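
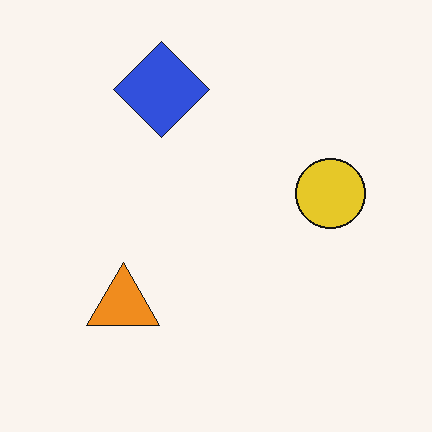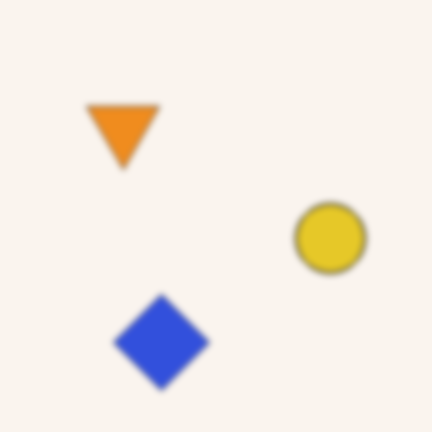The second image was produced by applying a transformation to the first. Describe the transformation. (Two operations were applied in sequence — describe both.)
This is the original image noticeably gaussian-blurred, then flipped vertically (top ↔ bottom).

Shape edges and outlines are uniformly softened across the whole image. The blue diamond is in the top of the first image and the bottom of the second — shapes on opposite sides of the horizontal midline have swapped in a mirror flip.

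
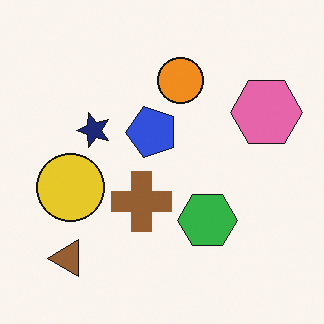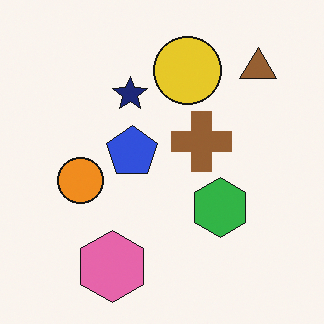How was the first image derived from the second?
The first image is the second transposed (reflected across the top-left ↔ bottom-right diagonal).

Shapes have swapped their row and column positions — what was in the top-right is now in the bottom-left — a diagonal reflection.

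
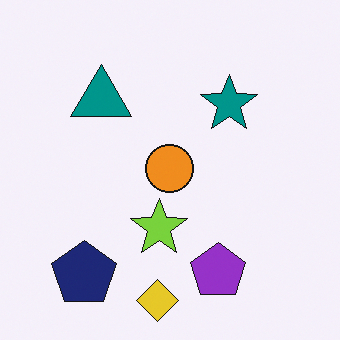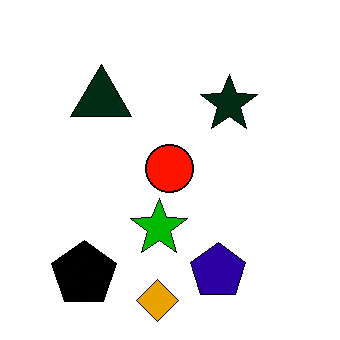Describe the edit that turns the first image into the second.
The image was boosted in contrast.

Tones are pushed away from mid-grey across the whole image — a global contrast change.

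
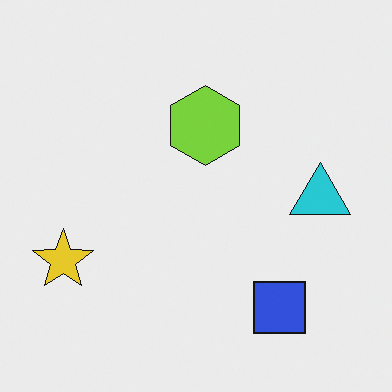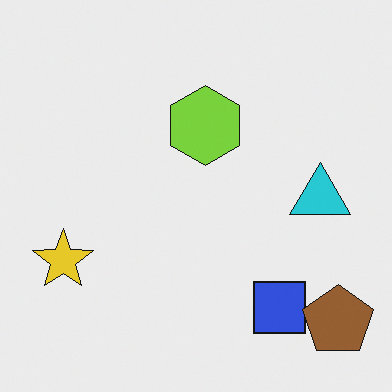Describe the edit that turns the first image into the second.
It was overlaid with an additional brown pentagon.

A brown pentagon appears in the second image that is absent from the first.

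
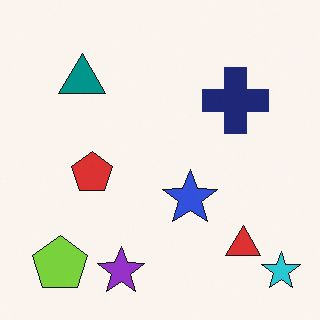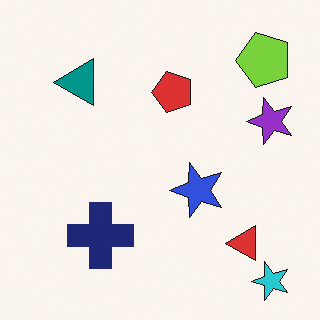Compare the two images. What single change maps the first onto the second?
The transformation is: transposed (reflected across the top-left ↔ bottom-right diagonal).

Shapes have swapped their row and column positions — what was in the top-right is now in the bottom-left — a diagonal reflection.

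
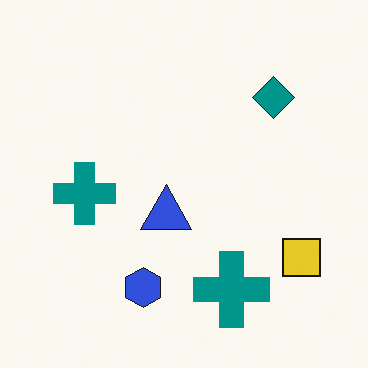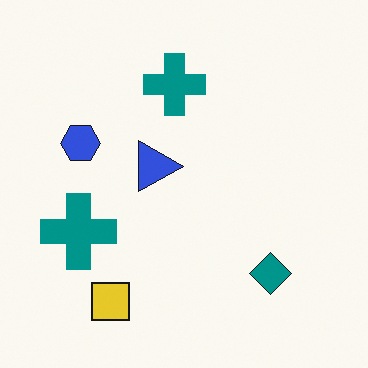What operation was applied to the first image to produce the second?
The second image is the first rotated 90° clockwise.

The yellow square sits in the bottom-right of the first image and the bottom-left of the second — consistent with a whole-image 90° clockwise rotation.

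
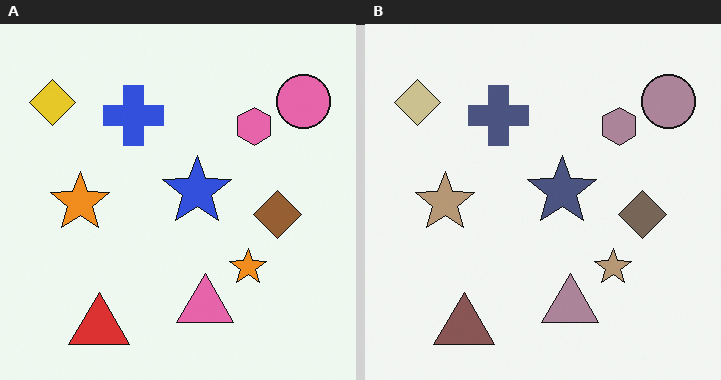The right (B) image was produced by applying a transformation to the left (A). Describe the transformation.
It was made much more muted (saturation change).

All colors are more muted and greyish — a global saturation change.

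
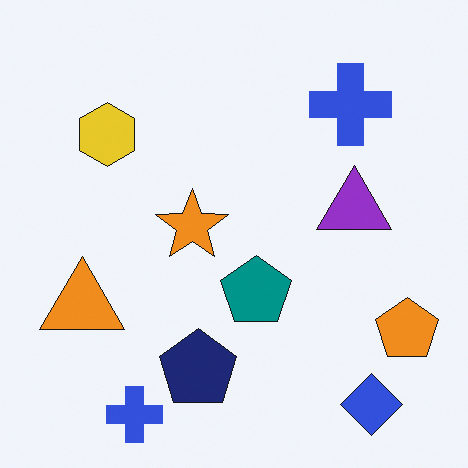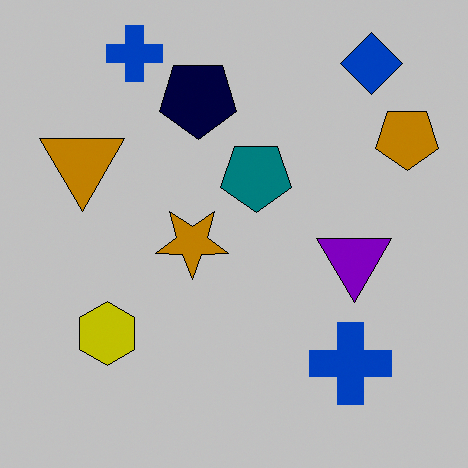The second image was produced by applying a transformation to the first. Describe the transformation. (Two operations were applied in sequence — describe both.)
The transformation is: aggressively posterized, then flipped vertically (top ↔ bottom).

Each flat color has snapped to a coarser quantized level — most visibly, the near-white background has dropped to a flat grey. The blue diamond is in the bottom-right of the first image and the top-right of the second — shapes on opposite sides of the horizontal midline have swapped in a mirror flip.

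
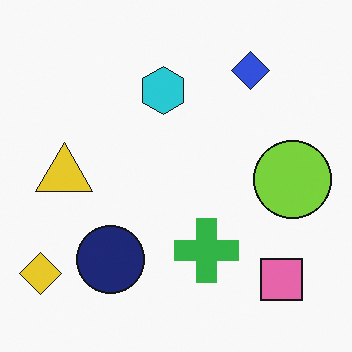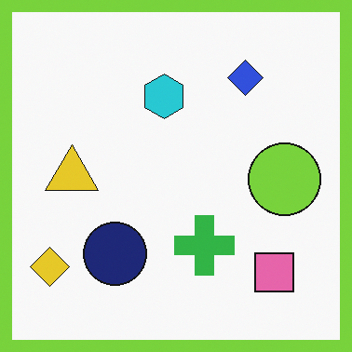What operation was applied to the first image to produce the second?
Framed with a lime border.

A solid lime frame runs around the edge of the second image, with the content slightly shrunk inside it.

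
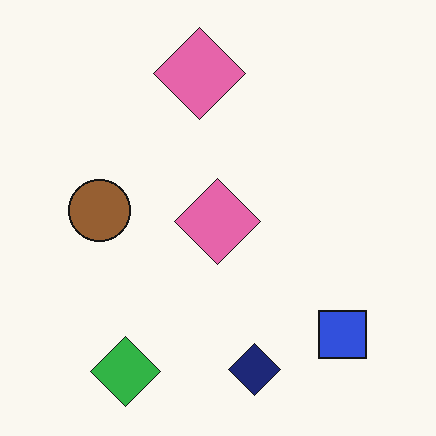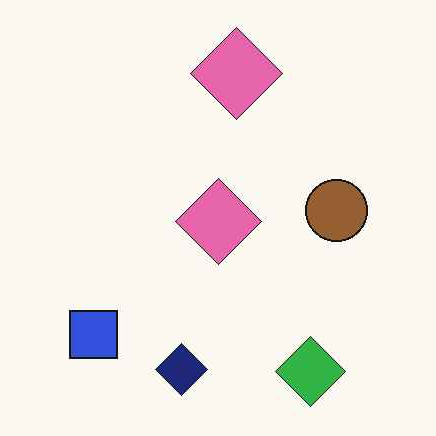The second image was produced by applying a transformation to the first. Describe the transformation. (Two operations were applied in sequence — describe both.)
It was given moderate JPEG compression, then flipped horizontally (left ↔ right).

Blocky 8×8 compression artifacts appear around shape edges and the flat background shows ringing — characteristic JPEG degradation. The blue square is in the bottom-right of the first image and the bottom-left of the second — shapes on opposite sides of the vertical midline have swapped in a mirror flip.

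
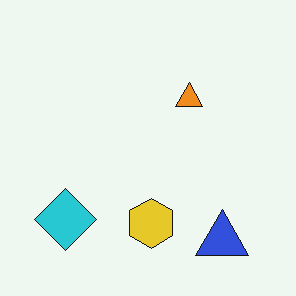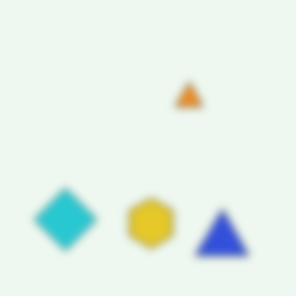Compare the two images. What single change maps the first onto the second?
This is the original image moderately blurred.

Shape edges and outlines are uniformly softened across the whole image.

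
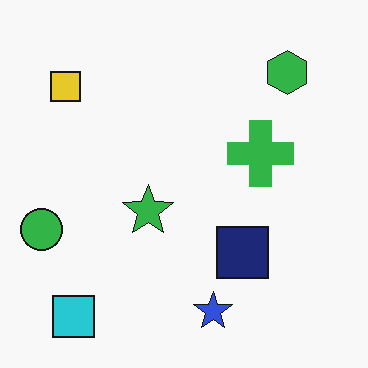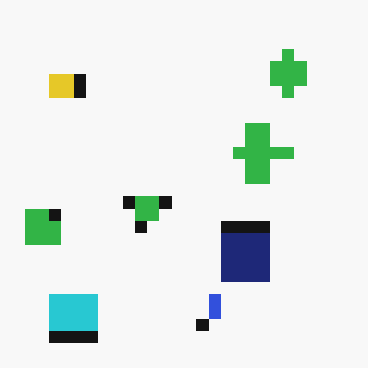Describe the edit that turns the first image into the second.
The second image is the first coarsely pixelated.

Shapes are reduced to large square blocks; fine edges and outlines are lost — a downscale-then-upscale (mosaic) effect.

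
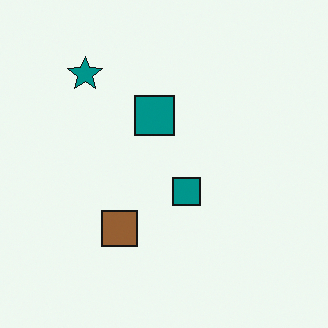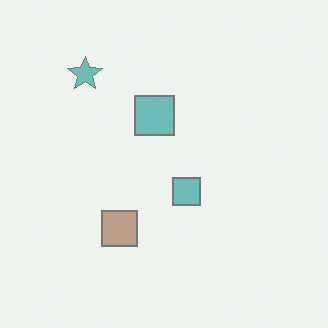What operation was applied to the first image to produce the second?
The image was given much lower contrast.

Tones are pushed toward mid-grey across the whole image — a global contrast change.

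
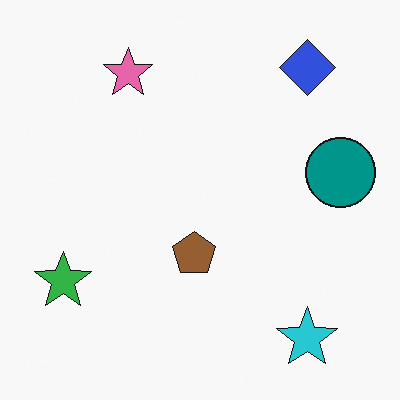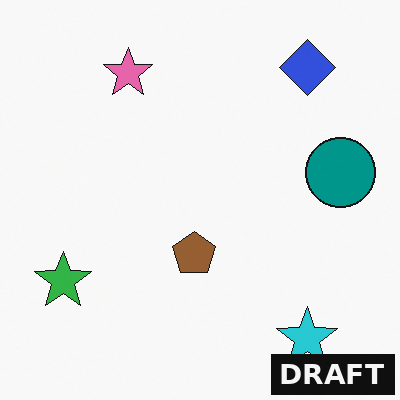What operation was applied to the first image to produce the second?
The image was watermarked with the text "DRAFT" in the lower-right corner.

A dark label reading "DRAFT" appears in the lower-right corner.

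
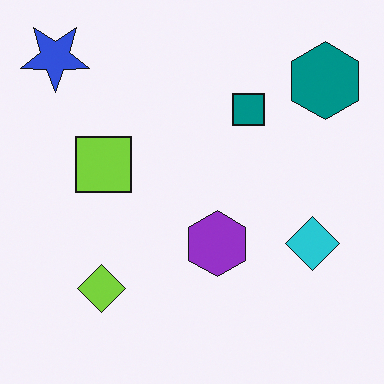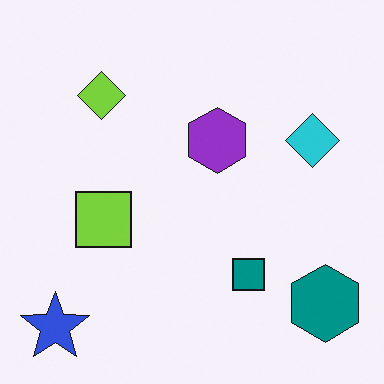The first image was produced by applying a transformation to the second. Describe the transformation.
The transformation is: flipped vertically (top ↔ bottom).

The blue star is in the bottom-left of the second image and the top-left of the first — shapes on opposite sides of the horizontal midline have swapped in a mirror flip.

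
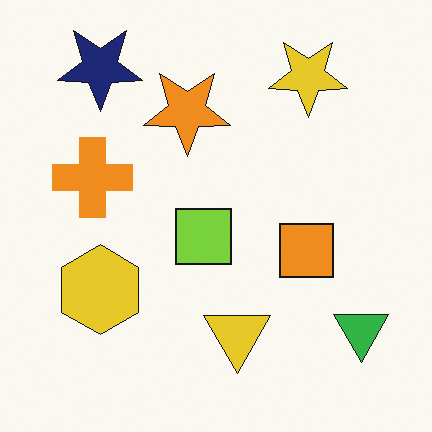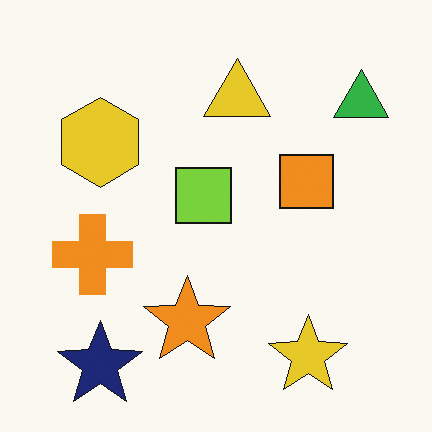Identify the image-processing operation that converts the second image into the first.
The transformation is: flipped vertically (top ↔ bottom).

The navy star is in the bottom-left of the second image and the top-left of the first — shapes on opposite sides of the horizontal midline have swapped in a mirror flip.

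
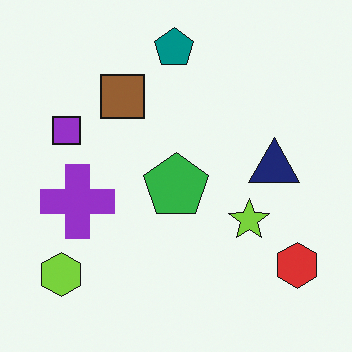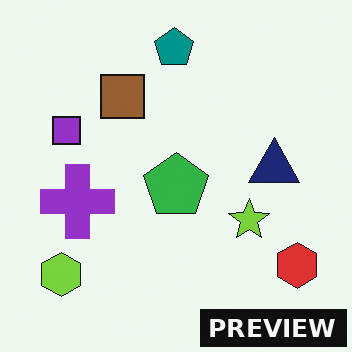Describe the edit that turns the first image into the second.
Watermarked with the text "PREVIEW" in the lower-right corner.

A dark label reading "PREVIEW" appears in the lower-right corner.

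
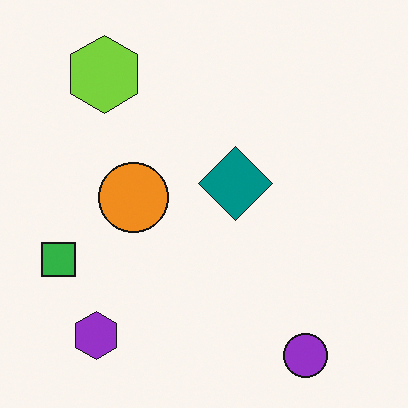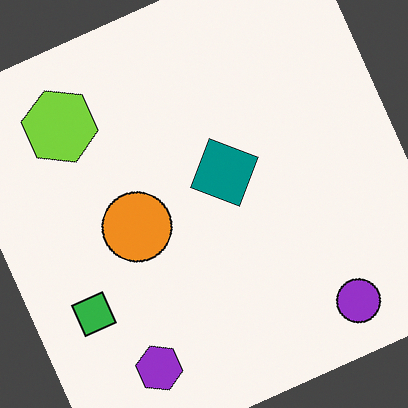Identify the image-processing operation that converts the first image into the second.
This is the original image rotated counter-clockwise by a moderate amount.

Every shape is tilted by the same angle and the image corners show triangular fill wedges — a whole-image rotation by a non-right angle.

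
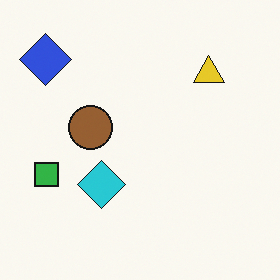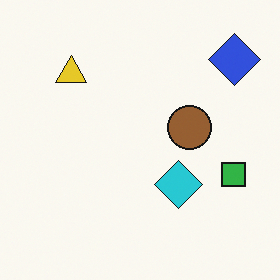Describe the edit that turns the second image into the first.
This is the original image flipped horizontally (left ↔ right).

The blue diamond is in the top-right of the second image and the top-left of the first — shapes on opposite sides of the vertical midline have swapped in a mirror flip.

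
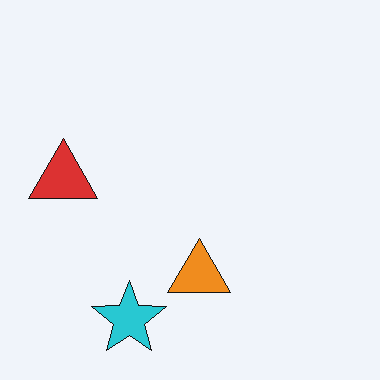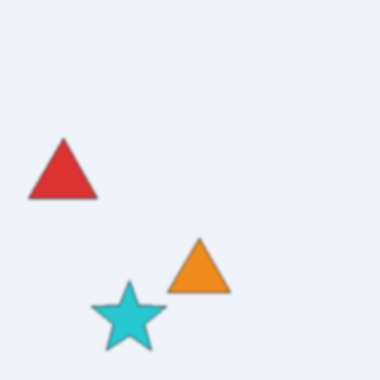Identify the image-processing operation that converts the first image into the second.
Given a subtle gaussian blur.

Shape edges and outlines are uniformly softened across the whole image.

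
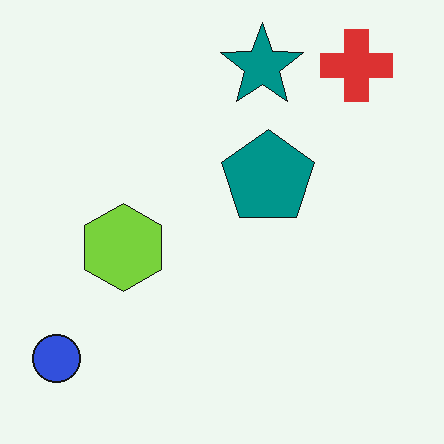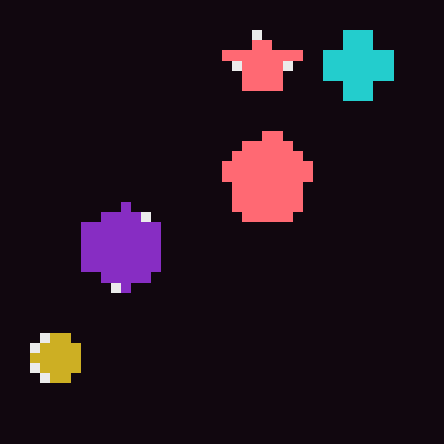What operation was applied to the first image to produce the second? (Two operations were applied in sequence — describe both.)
Color-inverted (negative), then heavily pixelated into large blocks.

The light background has become dark and every shape's color is its complement — a photographic negative. Shapes are reduced to large square blocks; fine edges and outlines are lost — a downscale-then-upscale (mosaic) effect.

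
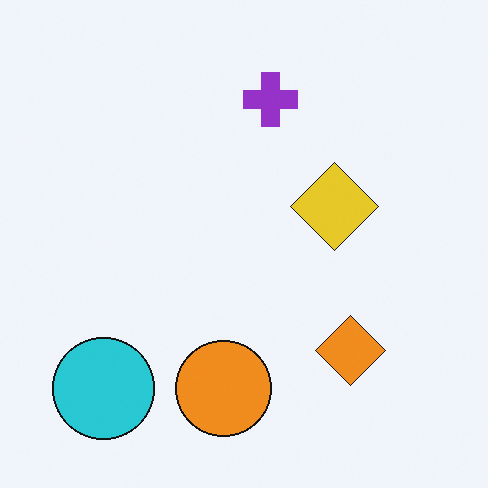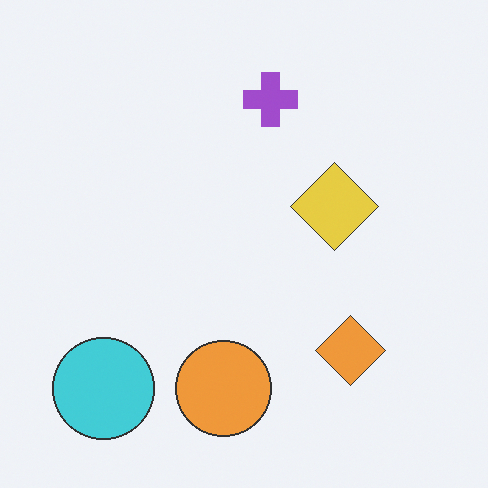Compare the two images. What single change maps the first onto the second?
The image was given slightly reduced contrast.

Tones are pushed toward mid-grey across the whole image — a global contrast change.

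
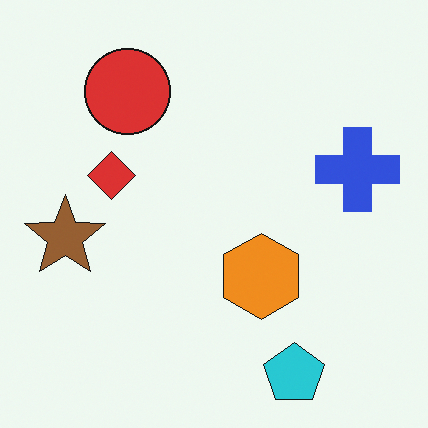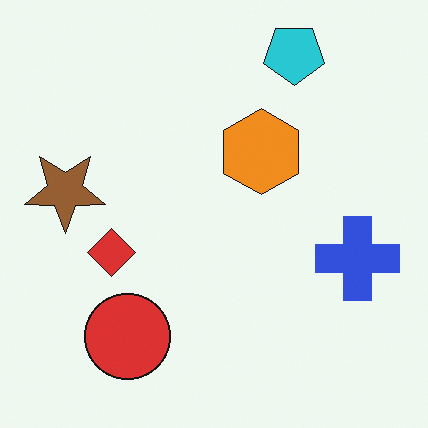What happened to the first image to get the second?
The image was flipped vertically (top ↔ bottom).

The cyan pentagon is in the bottom-right of the first image and the top-right of the second — shapes on opposite sides of the horizontal midline have swapped in a mirror flip.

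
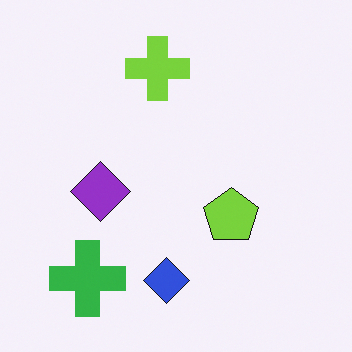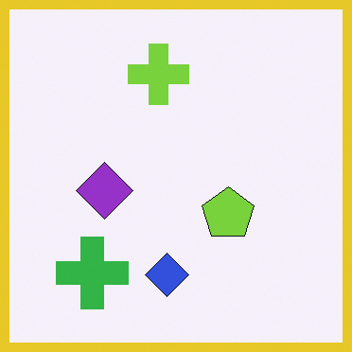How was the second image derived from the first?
It was framed with a yellow border.

A solid yellow frame runs around the edge of the second image, with the content slightly shrunk inside it.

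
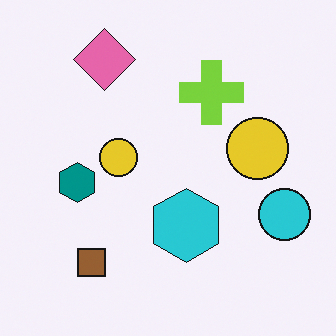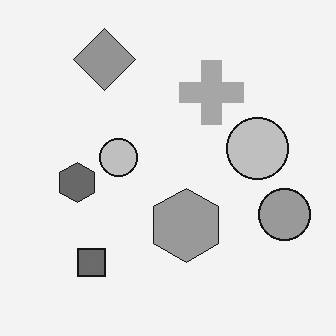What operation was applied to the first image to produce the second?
The transformation is: converted to grayscale.

All color is removed — every shape is now a shade of grey.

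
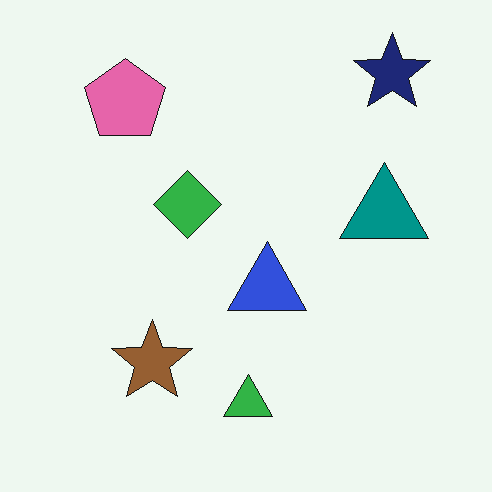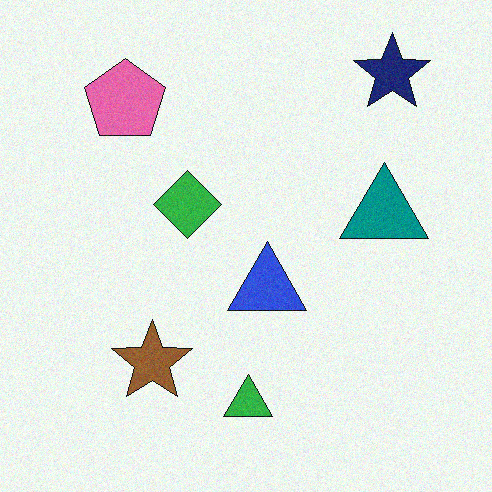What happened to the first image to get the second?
This is the original image degraded with a light layer of grain.

Random speckle covers the whole image, including the flat background.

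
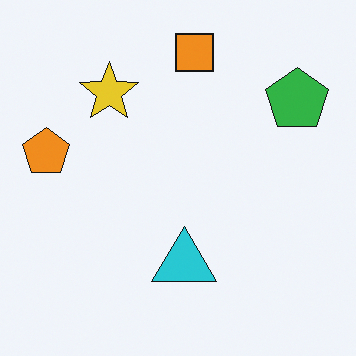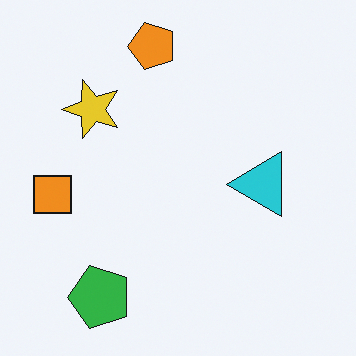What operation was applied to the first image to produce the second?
The image was transposed (reflected across the top-left ↔ bottom-right diagonal).

Shapes have swapped their row and column positions — what was in the top-right is now in the bottom-left — a diagonal reflection.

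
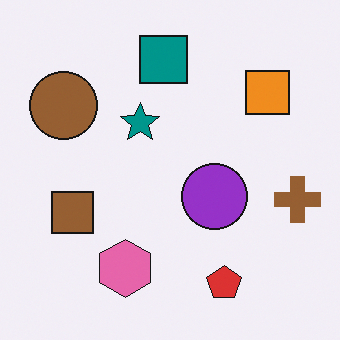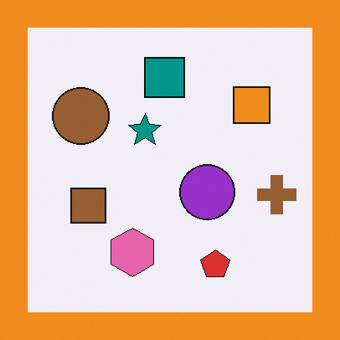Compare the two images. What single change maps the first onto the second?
The second image is the first framed with a orange border.

A solid orange frame runs around the edge of the second image, with the content slightly shrunk inside it.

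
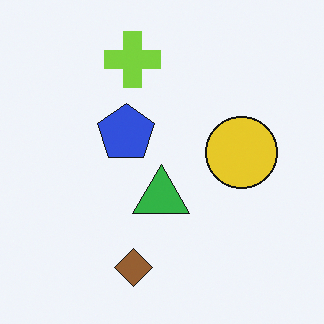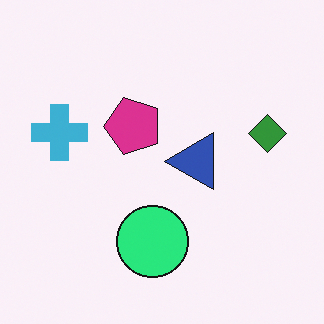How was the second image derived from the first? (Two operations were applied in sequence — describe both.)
The image was hue-shifted by a moderate amount, then transposed (reflected across the top-left ↔ bottom-right diagonal).

Every shape's color has rotated by the same amount around the hue wheel — a uniform hue shift. Shapes have swapped their row and column positions — what was in the top-right is now in the bottom-left — a diagonal reflection.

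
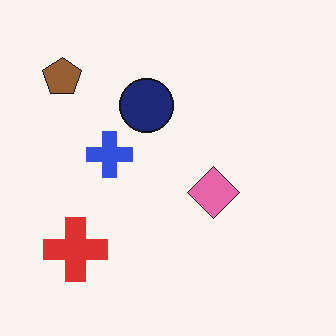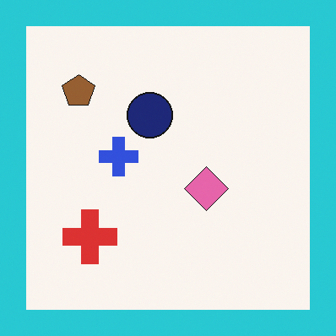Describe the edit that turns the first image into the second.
It was framed with a cyan border.

A solid cyan frame runs around the edge of the second image, with the content slightly shrunk inside it.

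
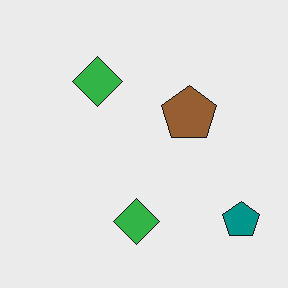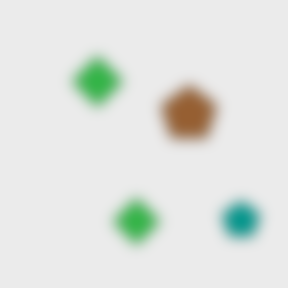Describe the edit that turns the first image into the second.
Strongly gaussian-blurred.

Shape edges and outlines are uniformly softened across the whole image.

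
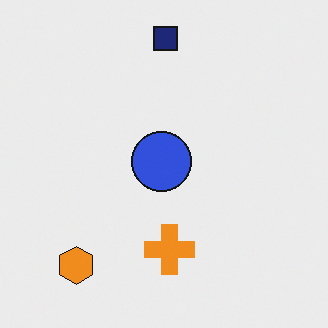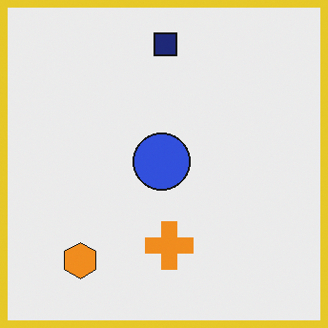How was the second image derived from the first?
The transformation is: framed with a yellow border.

A solid yellow frame runs around the edge of the second image, with the content slightly shrunk inside it.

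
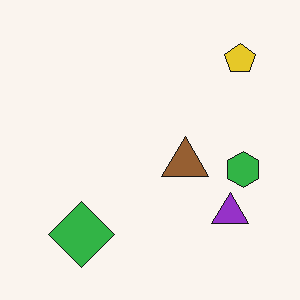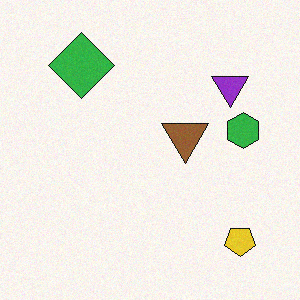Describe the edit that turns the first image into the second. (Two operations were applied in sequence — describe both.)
Flipped vertically (top ↔ bottom), then degraded with light additive noise.

The yellow pentagon is in the top-right of the first image and the bottom-right of the second — shapes on opposite sides of the horizontal midline have swapped in a mirror flip. Random speckle covers the whole image, including the flat background.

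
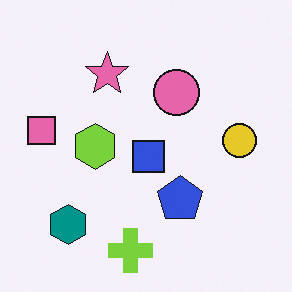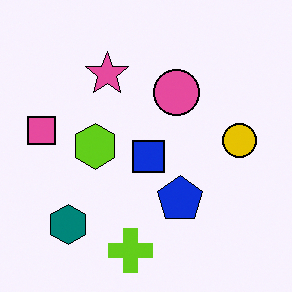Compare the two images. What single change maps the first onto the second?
The transformation is: given slightly increased contrast.

Tones are pushed away from mid-grey across the whole image — a global contrast change.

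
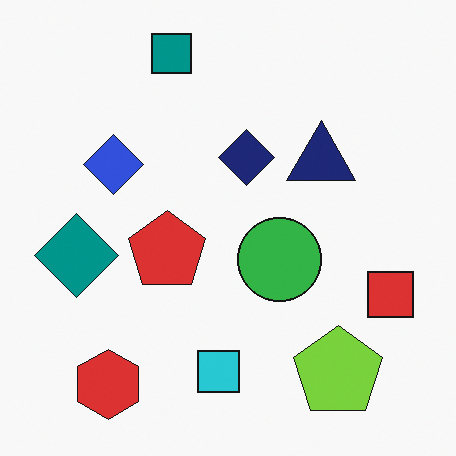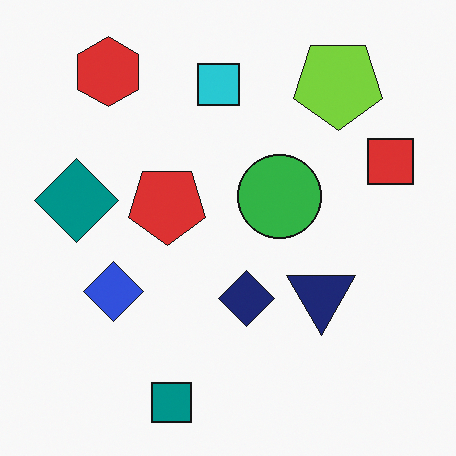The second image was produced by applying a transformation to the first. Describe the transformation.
It was flipped vertically (top ↔ bottom).

The teal square is in the top of the first image and the bottom of the second — shapes on opposite sides of the horizontal midline have swapped in a mirror flip.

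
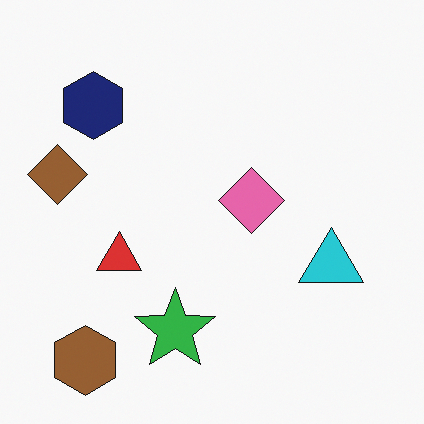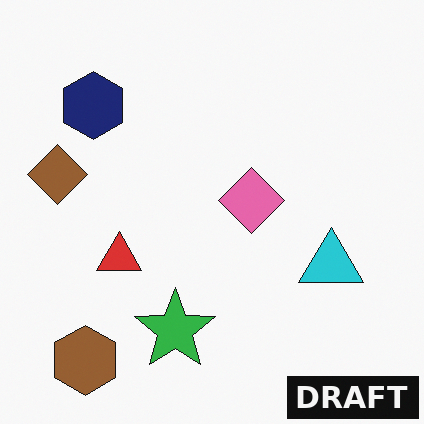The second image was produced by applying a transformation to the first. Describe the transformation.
Watermarked with the text "DRAFT" in the lower-right corner.

A dark label reading "DRAFT" appears in the lower-right corner.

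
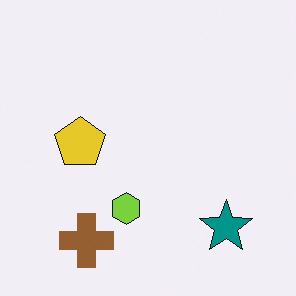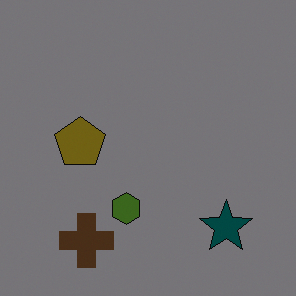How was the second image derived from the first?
The transformation is: noticeably darkened.

Every pixel — background and shapes alike — is uniformly darkened.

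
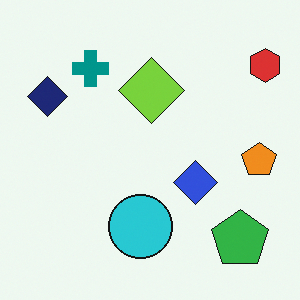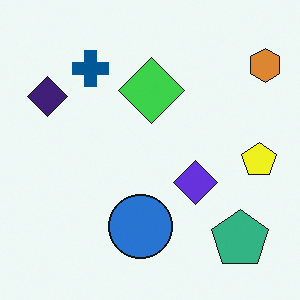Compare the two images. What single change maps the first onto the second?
The second image is the first hue-shifted by a small amount.

Every shape's color has rotated by the same amount around the hue wheel — a uniform hue shift.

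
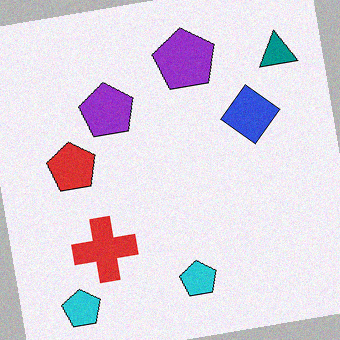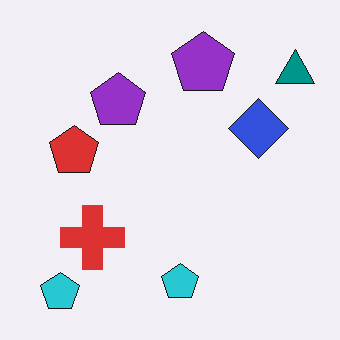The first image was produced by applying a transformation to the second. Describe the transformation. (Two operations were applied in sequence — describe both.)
This is the original image rotated counter-clockwise by a slight angle, then degraded with subtle gaussian noise.

Every shape is tilted by the same angle and the image corners show triangular fill wedges — a whole-image rotation by a non-right angle. Random speckle covers the whole image, including the flat background.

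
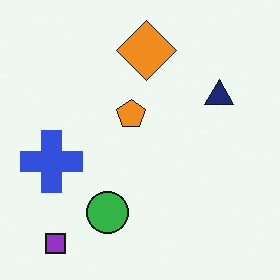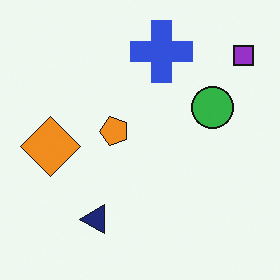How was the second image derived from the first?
Transposed (reflected across the top-left ↔ bottom-right diagonal).

Shapes have swapped their row and column positions — what was in the top-right is now in the bottom-left — a diagonal reflection.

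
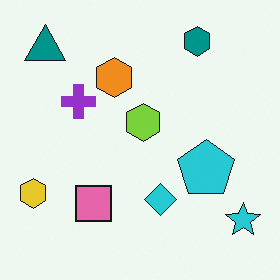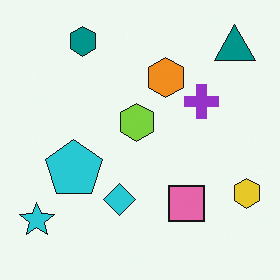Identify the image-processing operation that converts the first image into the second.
It was flipped horizontally (left ↔ right).

The yellow hexagon is in the bottom-left of the first image and the bottom-right of the second — shapes on opposite sides of the vertical midline have swapped in a mirror flip.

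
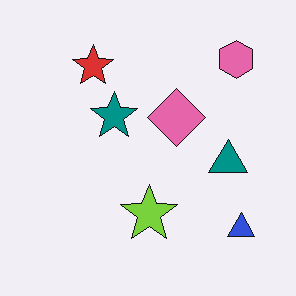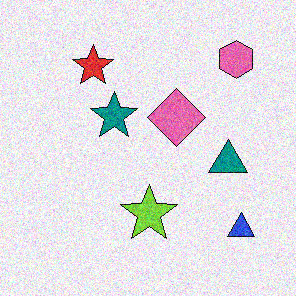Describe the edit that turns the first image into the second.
It was degraded with visible gaussian noise.

Random speckle covers the whole image, including the flat background.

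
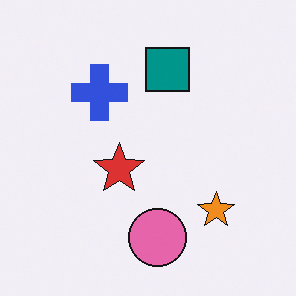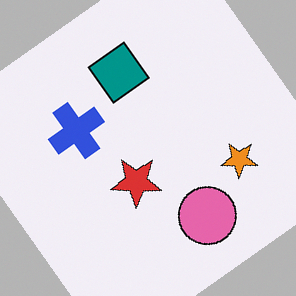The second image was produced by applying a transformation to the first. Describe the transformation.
This is the original image rotated counter-clockwise by a large amount — several tens of degrees.

Every shape is tilted by the same angle and the image corners show triangular fill wedges — a whole-image rotation by a non-right angle.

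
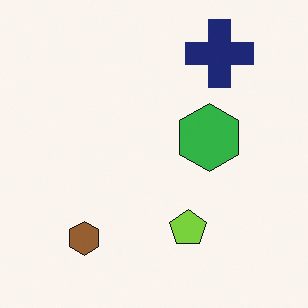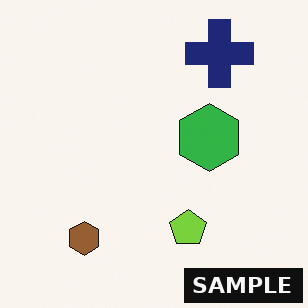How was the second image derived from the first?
The second image is the first watermarked with the text "SAMPLE" in the lower-right corner.

A dark label reading "SAMPLE" appears in the lower-right corner.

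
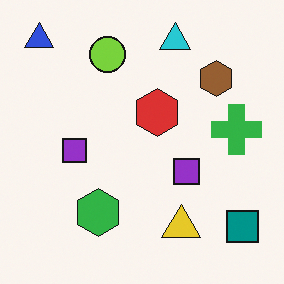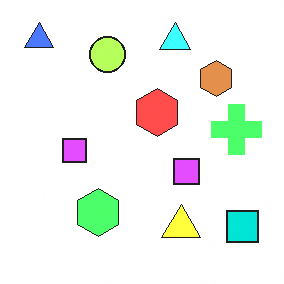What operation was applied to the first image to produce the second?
The image was noticeably brightened.

Every pixel — background and shapes alike — is uniformly brightened.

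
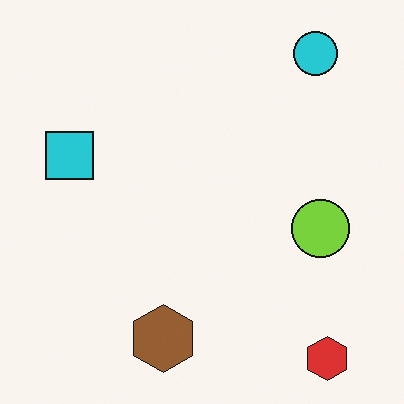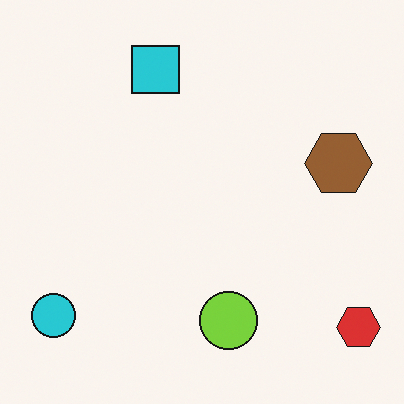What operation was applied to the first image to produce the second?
The second image is the first transposed (reflected across the top-left ↔ bottom-right diagonal).

Shapes have swapped their row and column positions — what was in the top-right is now in the bottom-left — a diagonal reflection.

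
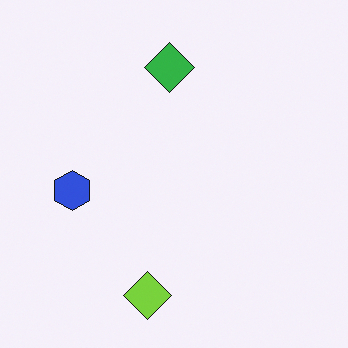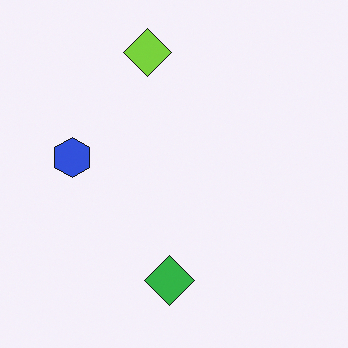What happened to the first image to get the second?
The transformation is: flipped vertically (top ↔ bottom).

The lime diamond is in the bottom of the first image and the top of the second — shapes on opposite sides of the horizontal midline have swapped in a mirror flip.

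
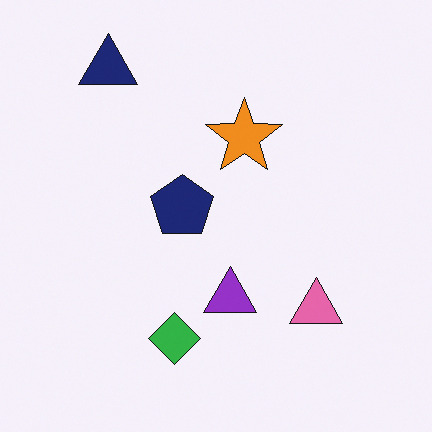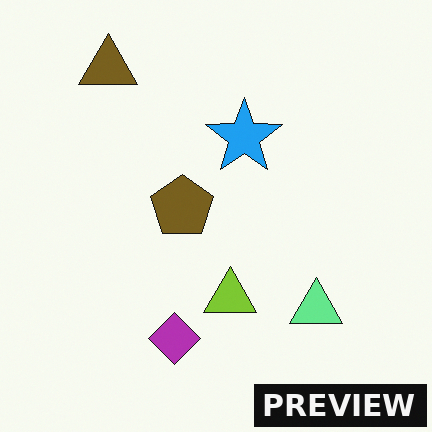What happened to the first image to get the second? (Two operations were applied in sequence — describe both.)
The second image is the first hue-shifted by a large amount, then watermarked with the text "PREVIEW" in the lower-right corner.

Every shape's color has rotated by the same amount around the hue wheel — a uniform hue shift. A dark label reading "PREVIEW" appears in the lower-right corner.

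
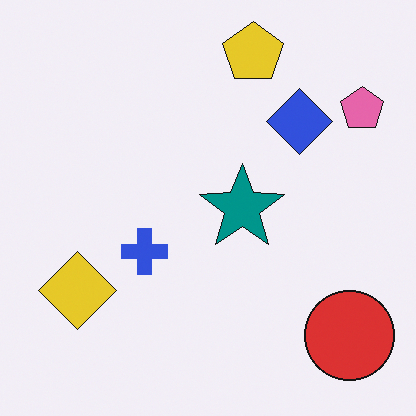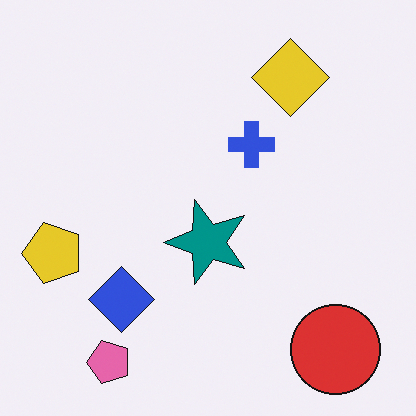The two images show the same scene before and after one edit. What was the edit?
Transposed (reflected across the top-left ↔ bottom-right diagonal).

Shapes have swapped their row and column positions — what was in the top-right is now in the bottom-left — a diagonal reflection.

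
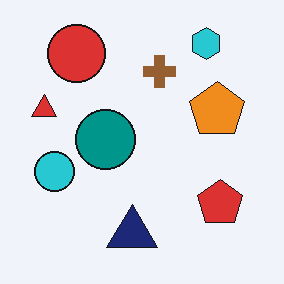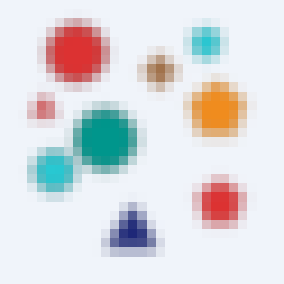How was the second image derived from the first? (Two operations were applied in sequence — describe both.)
The image was heavily blurred, then heavily pixelated into large blocks.

Shape edges and outlines are uniformly softened across the whole image. Shapes are reduced to large square blocks; fine edges and outlines are lost — a downscale-then-upscale (mosaic) effect.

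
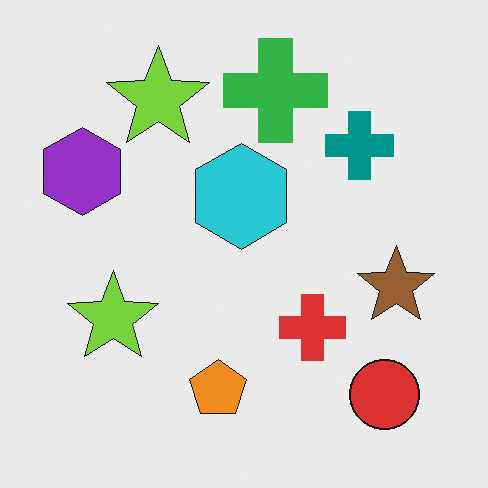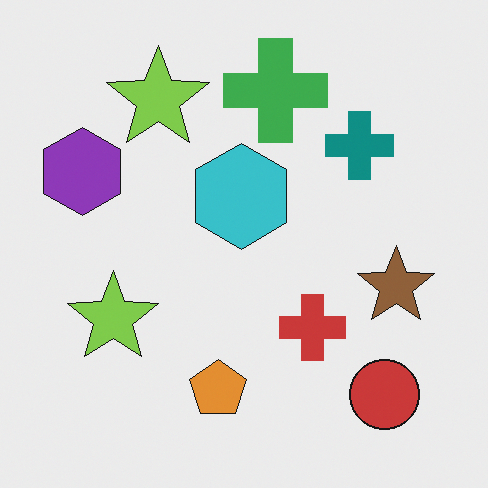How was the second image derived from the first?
This is the original image slightly desaturated.

All colors are more muted and greyish — a global saturation change.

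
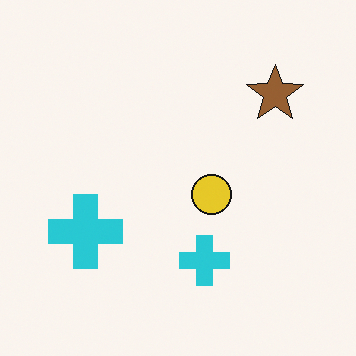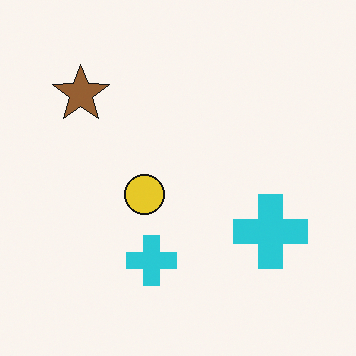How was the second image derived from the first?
It was flipped horizontally (left ↔ right).

The brown star is in the top-right of the first image and the top-left of the second — shapes on opposite sides of the vertical midline have swapped in a mirror flip.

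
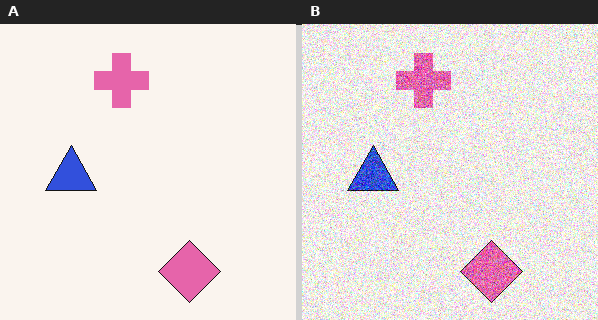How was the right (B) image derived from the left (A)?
It was degraded with heavy additive noise.

Random speckle covers the whole image, including the flat background.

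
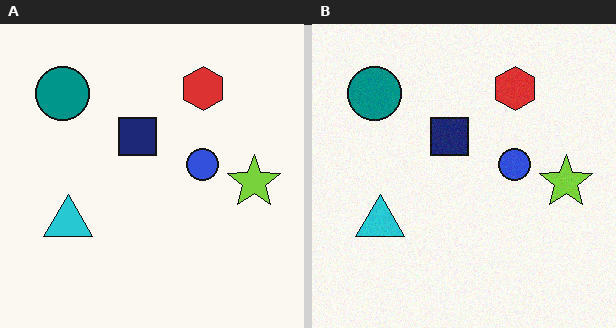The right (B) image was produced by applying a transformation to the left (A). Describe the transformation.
The image was degraded with subtle gaussian noise.

Random speckle covers the whole image, including the flat background.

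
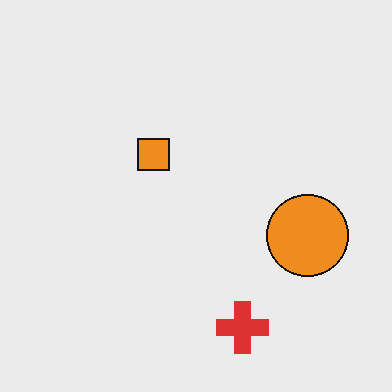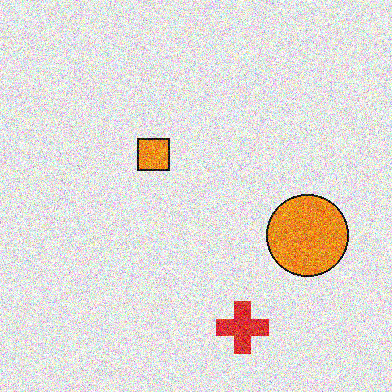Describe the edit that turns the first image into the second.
The image was degraded with a thick layer of grain.

Random speckle covers the whole image, including the flat background.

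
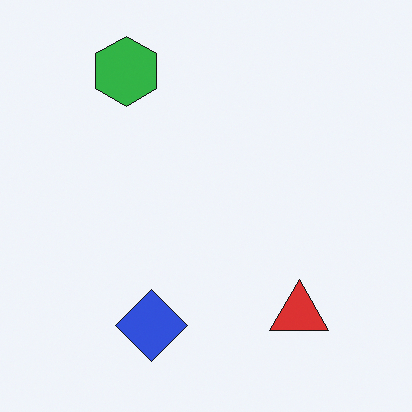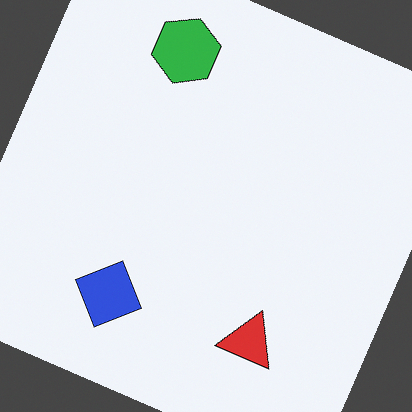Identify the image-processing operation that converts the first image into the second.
Rotated clockwise by a moderate amount.

Every shape is tilted by the same angle and the image corners show triangular fill wedges — a whole-image rotation by a non-right angle.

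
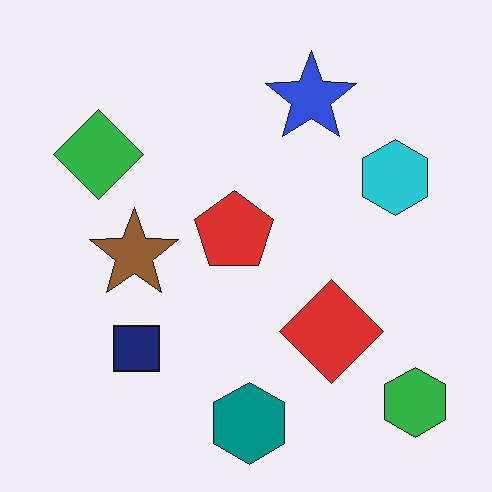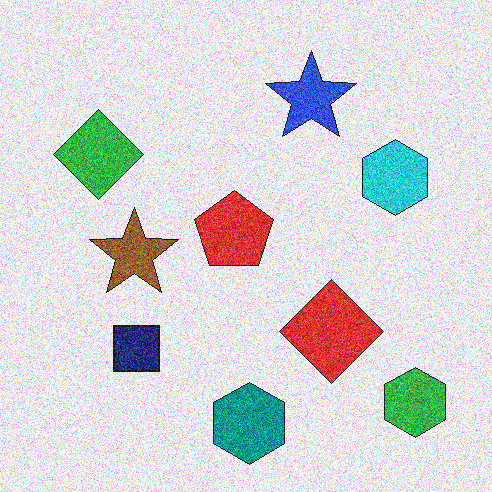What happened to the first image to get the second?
This is the original image degraded with strong gaussian noise.

Random speckle covers the whole image, including the flat background.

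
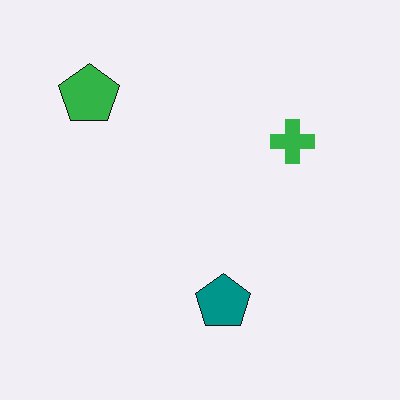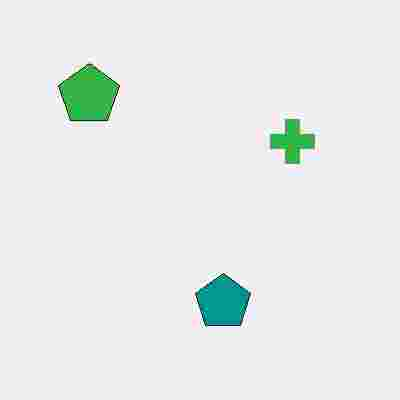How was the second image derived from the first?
This is the original image heavily JPEG-compressed with obvious blocking artifacts.

Blocky 8×8 compression artifacts appear around shape edges and the flat background shows ringing — characteristic JPEG degradation.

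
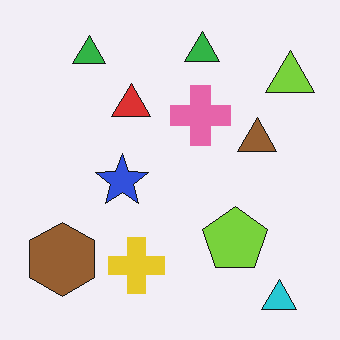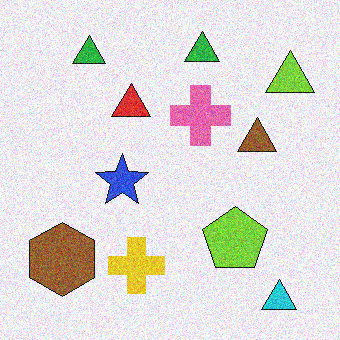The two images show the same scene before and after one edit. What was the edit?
The second image is the first degraded with moderate additive noise.

Random speckle covers the whole image, including the flat background.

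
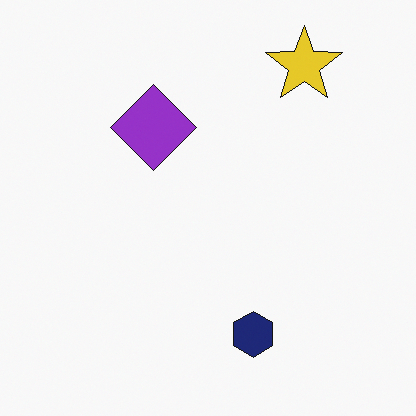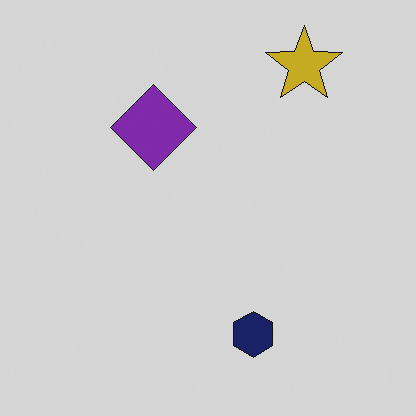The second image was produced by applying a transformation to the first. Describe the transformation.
It was darkened a little.

Every pixel — background and shapes alike — is uniformly darkened.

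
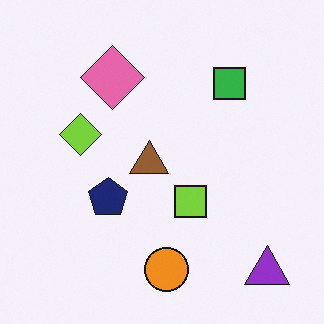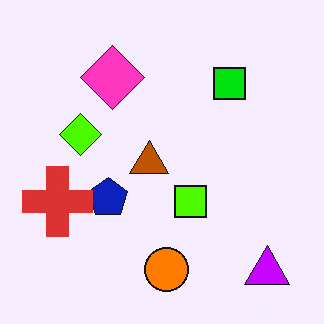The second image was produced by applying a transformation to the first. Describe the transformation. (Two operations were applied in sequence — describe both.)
This is the original image heavily oversaturated, then overlaid with an additional red cross.

All colors are more vivid — a global saturation change. A red cross appears in the second image that is absent from the first.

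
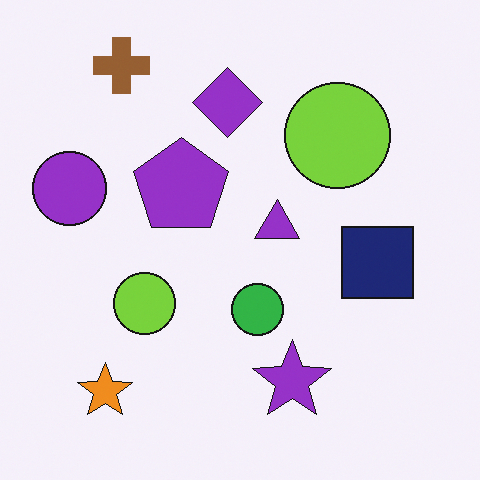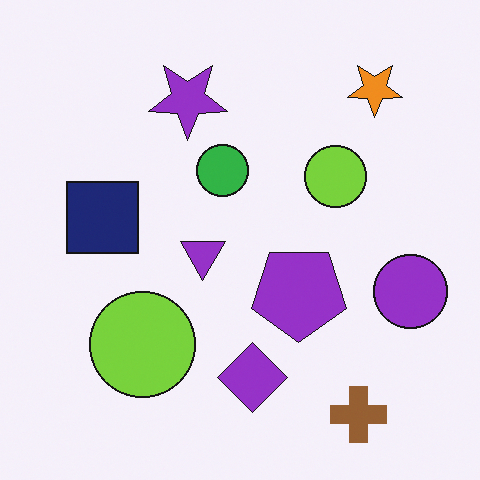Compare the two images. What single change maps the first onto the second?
Rotated 180°.

The brown cross sits in the top-left of the first image and the bottom-right of the second — consistent with a whole-image 180° rotation.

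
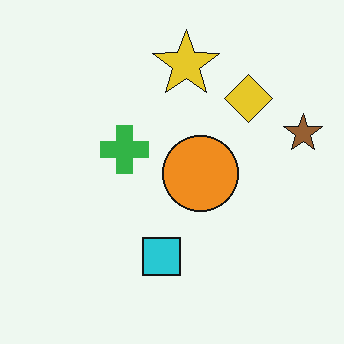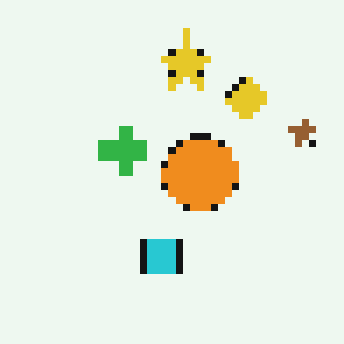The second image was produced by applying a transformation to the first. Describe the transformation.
The image was pixelated into visible square blocks.

Shapes are reduced to large square blocks; fine edges and outlines are lost — a downscale-then-upscale (mosaic) effect.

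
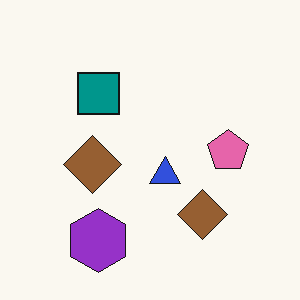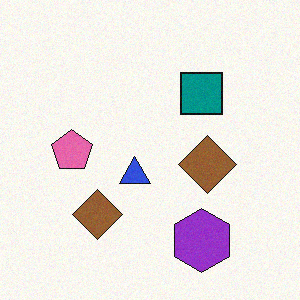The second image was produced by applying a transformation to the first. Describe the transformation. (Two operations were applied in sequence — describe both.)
This is the original image flipped horizontally (left ↔ right), then degraded with light additive noise.

The pink pentagon is in the right of the first image and the left of the second — shapes on opposite sides of the vertical midline have swapped in a mirror flip. Random speckle covers the whole image, including the flat background.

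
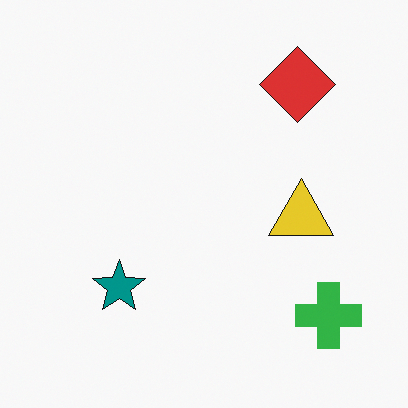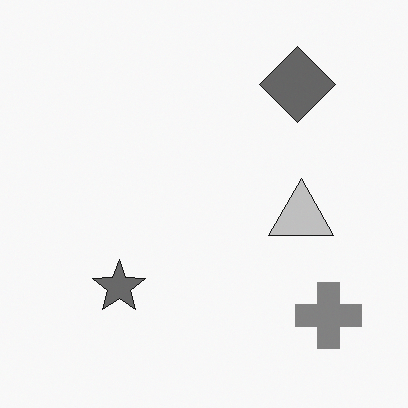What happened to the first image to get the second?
The image was converted to grayscale.

All color is removed — every shape is now a shade of grey.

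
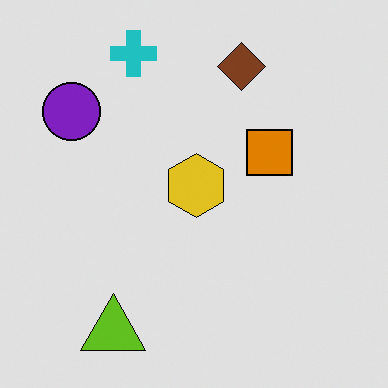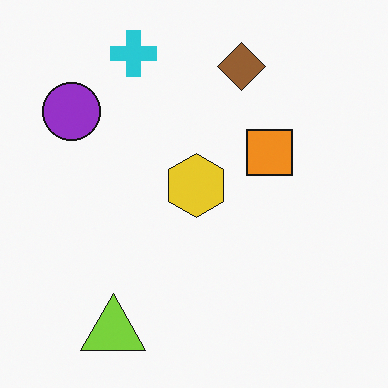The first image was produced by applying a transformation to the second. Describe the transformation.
The first image is the second posterized to a reduced palette.

Each flat color has snapped to a coarser quantized level — most visibly, the near-white background has dropped to a flat grey.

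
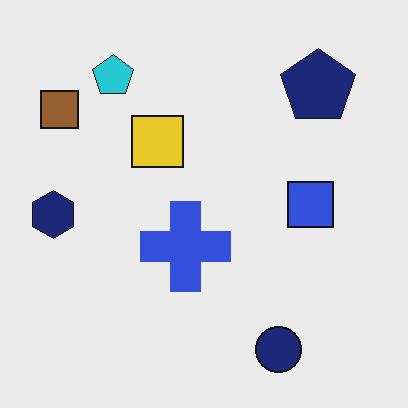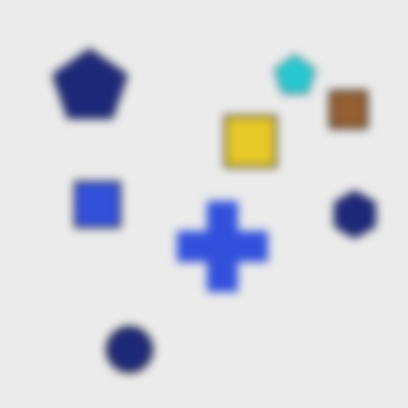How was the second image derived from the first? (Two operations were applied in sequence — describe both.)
The transformation is: flipped horizontally (left ↔ right), then moderately blurred.

The navy hexagon is in the left of the first image and the right of the second — shapes on opposite sides of the vertical midline have swapped in a mirror flip. Shape edges and outlines are uniformly softened across the whole image.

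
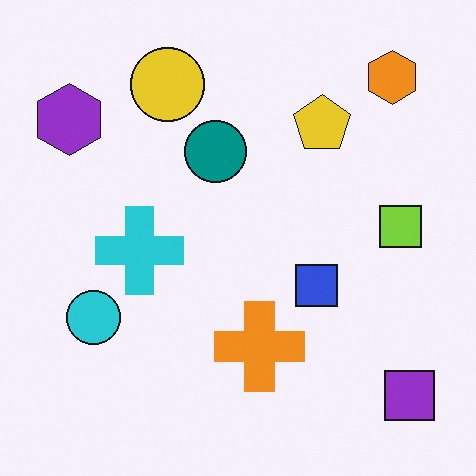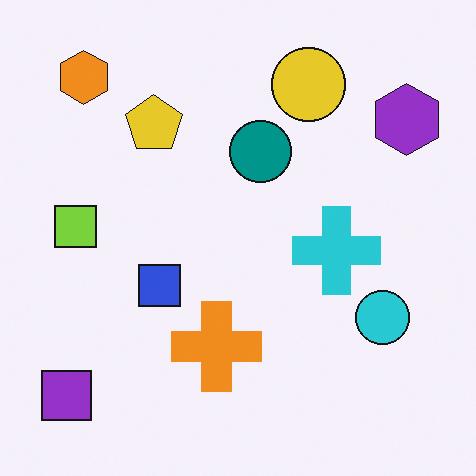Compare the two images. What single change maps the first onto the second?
The image was flipped horizontally (left ↔ right).

The purple square is in the bottom-right of the first image and the bottom-left of the second — shapes on opposite sides of the vertical midline have swapped in a mirror flip.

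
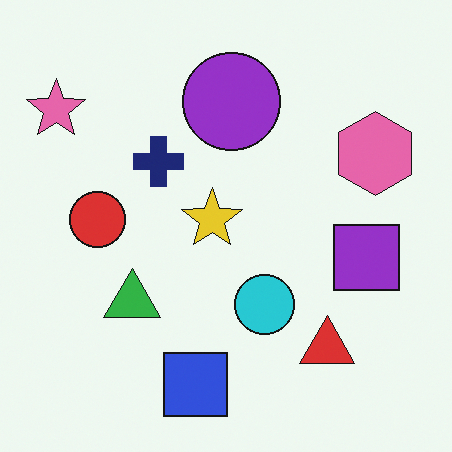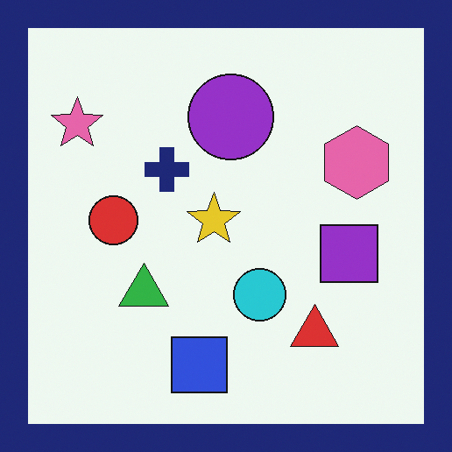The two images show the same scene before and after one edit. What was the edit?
The transformation is: framed with a navy border.

A solid navy frame runs around the edge of the second image, with the content slightly shrunk inside it.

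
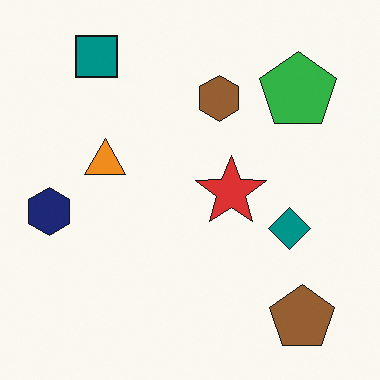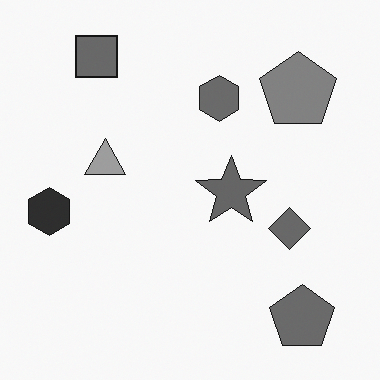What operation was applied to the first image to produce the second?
The second image is the first converted to grayscale.

All color is removed — every shape is now a shade of grey.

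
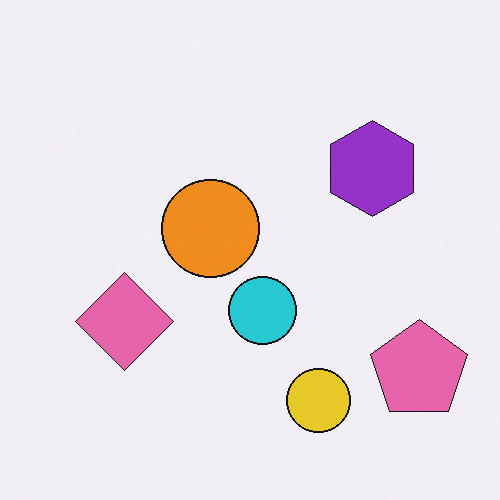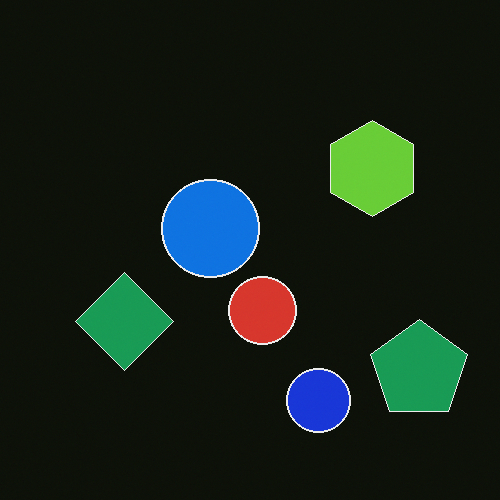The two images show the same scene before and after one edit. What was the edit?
It was color-inverted (negative).

The light background has become dark and every shape's color is its complement — a photographic negative.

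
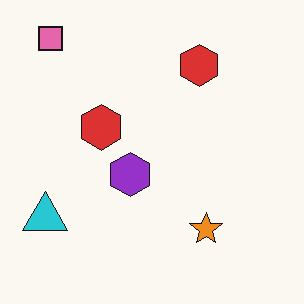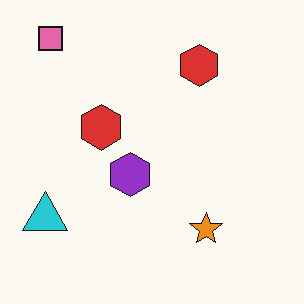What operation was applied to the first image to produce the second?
It was JPEG-compressed with visible artifacts.

Blocky 8×8 compression artifacts appear around shape edges and the flat background shows ringing — characteristic JPEG degradation.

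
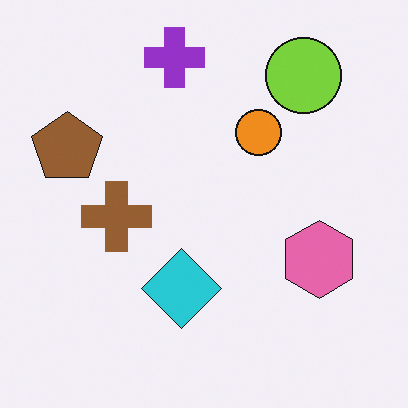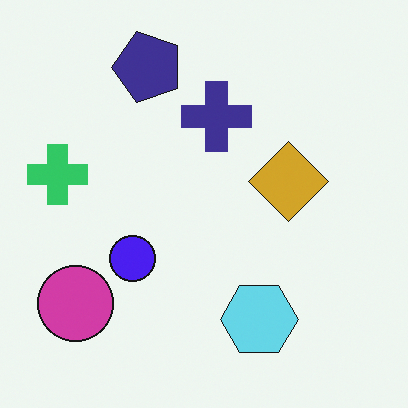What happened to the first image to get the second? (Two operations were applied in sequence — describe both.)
Hue-shifted through roughly half the color wheel, then transposed (reflected across the top-left ↔ bottom-right diagonal).

Every shape's color has rotated by the same amount around the hue wheel — a uniform hue shift. Shapes have swapped their row and column positions — what was in the top-right is now in the bottom-left — a diagonal reflection.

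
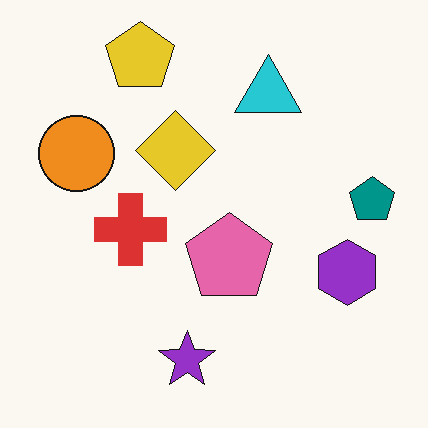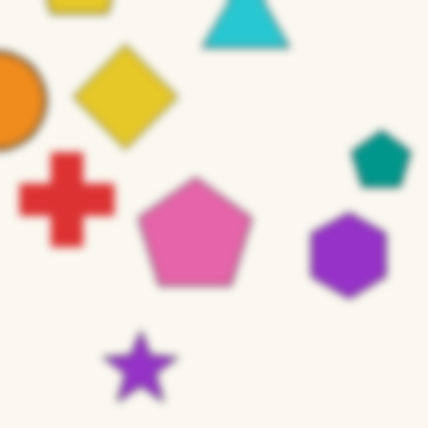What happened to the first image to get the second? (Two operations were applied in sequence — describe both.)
The image was cropped slightly and scaled back up, then noticeably gaussian-blurred.

The visible shapes are larger and the field of view is narrower; shapes near the original edges may be partly or wholly outside the frame — a crop-and-rescale. Shape edges and outlines are uniformly softened across the whole image.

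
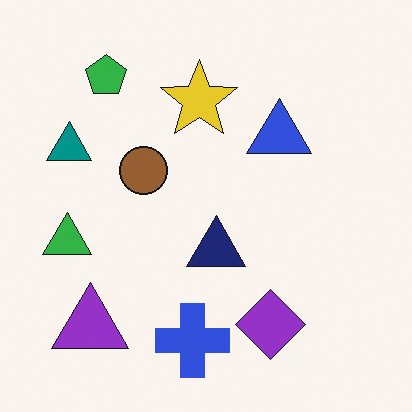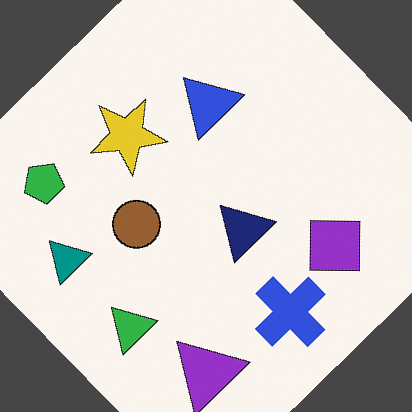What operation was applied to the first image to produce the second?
The second image is the first rotated counter-clockwise by a large amount — several tens of degrees.

Every shape is tilted by the same angle and the image corners show triangular fill wedges — a whole-image rotation by a non-right angle.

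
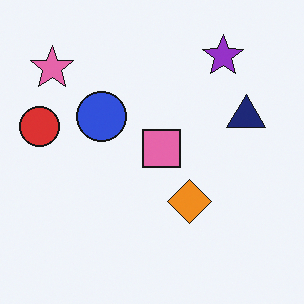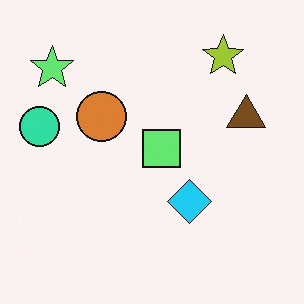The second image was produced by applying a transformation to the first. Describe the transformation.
This is the original image hue-shifted through roughly half the color wheel.

Every shape's color has rotated by the same amount around the hue wheel — a uniform hue shift.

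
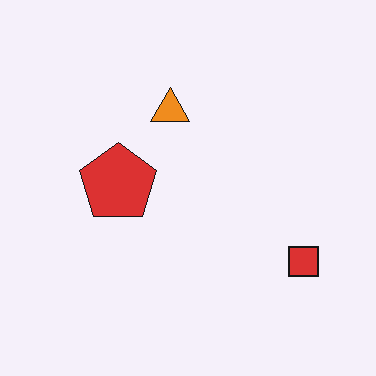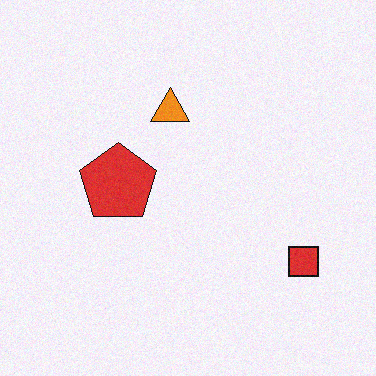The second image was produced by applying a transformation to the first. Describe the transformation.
This is the original image degraded with light additive noise.

Random speckle covers the whole image, including the flat background.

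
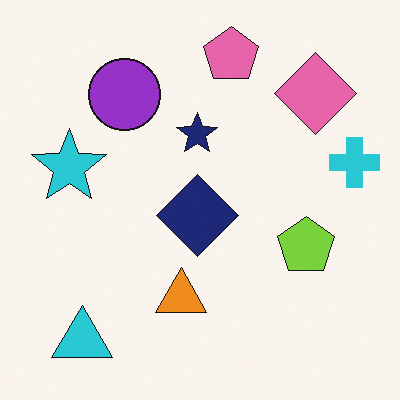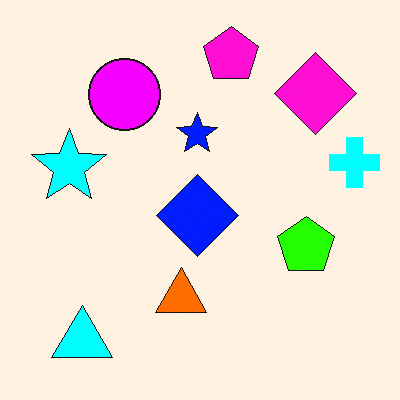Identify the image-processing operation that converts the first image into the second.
The image was made much more vivid (saturation change).

All colors are more vivid — a global saturation change.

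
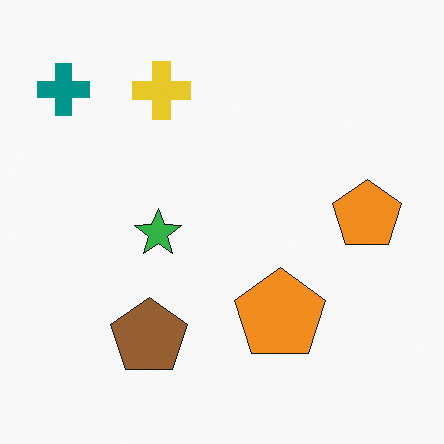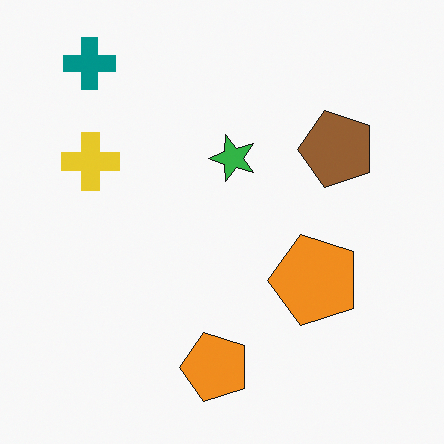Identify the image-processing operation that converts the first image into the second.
It was transposed (reflected across the top-left ↔ bottom-right diagonal).

Shapes have swapped their row and column positions — what was in the top-right is now in the bottom-left — a diagonal reflection.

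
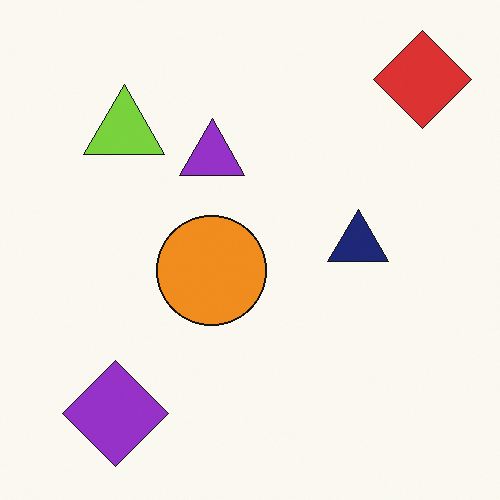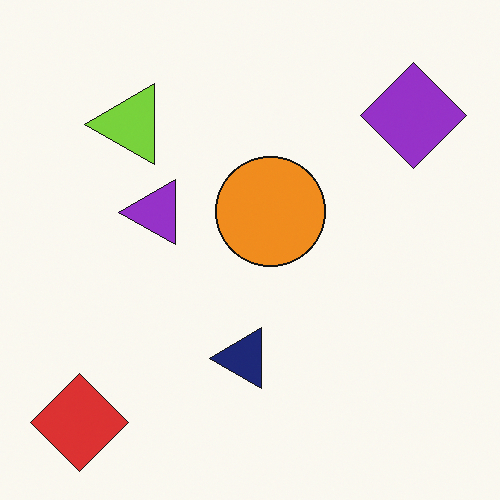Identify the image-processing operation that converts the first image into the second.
The transformation is: transposed (reflected across the top-left ↔ bottom-right diagonal).

Shapes have swapped their row and column positions — what was in the top-right is now in the bottom-left — a diagonal reflection.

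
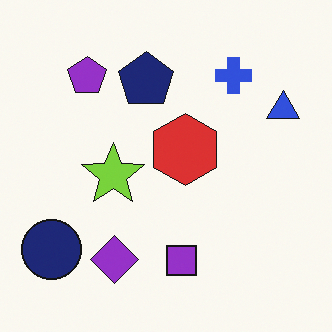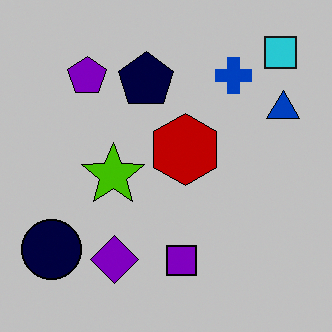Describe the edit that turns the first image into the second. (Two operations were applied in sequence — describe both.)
It was aggressively posterized, then overlaid with an additional cyan square.

Each flat color has snapped to a coarser quantized level — most visibly, the near-white background has dropped to a flat grey. A cyan square appears in the second image that is absent from the first.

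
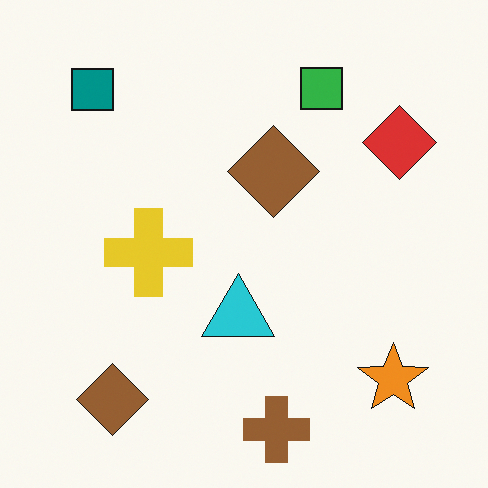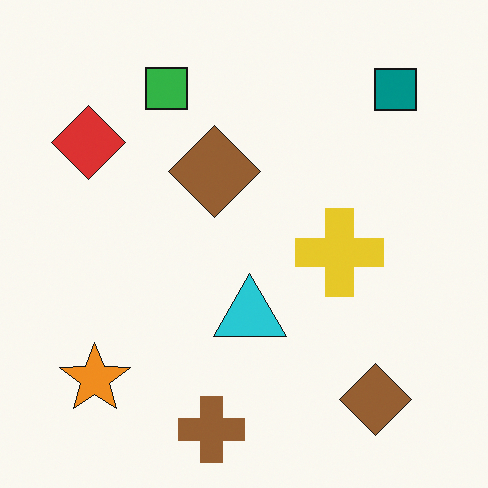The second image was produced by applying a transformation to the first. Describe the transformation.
The transformation is: flipped horizontally (left ↔ right).

The red diamond is in the top-right of the first image and the top-left of the second — shapes on opposite sides of the vertical midline have swapped in a mirror flip.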